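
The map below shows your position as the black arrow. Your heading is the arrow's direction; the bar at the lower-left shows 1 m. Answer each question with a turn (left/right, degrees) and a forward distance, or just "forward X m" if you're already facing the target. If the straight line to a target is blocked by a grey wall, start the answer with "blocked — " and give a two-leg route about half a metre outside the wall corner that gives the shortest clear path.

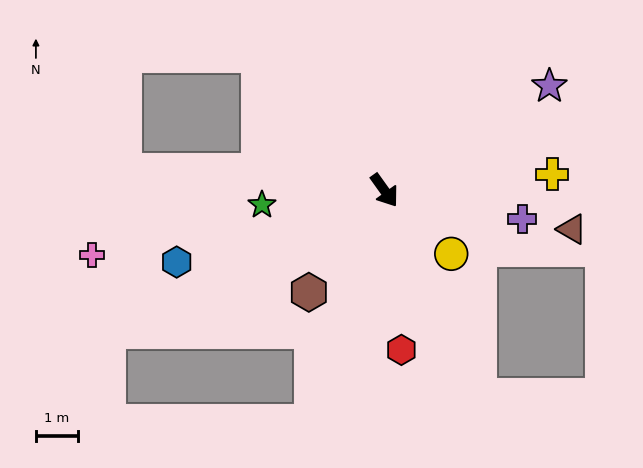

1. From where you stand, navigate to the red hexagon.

turn right 30°, forward 3.8 m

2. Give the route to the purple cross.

turn left 43°, forward 3.3 m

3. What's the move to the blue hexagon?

turn right 107°, forward 5.2 m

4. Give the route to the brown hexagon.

turn right 72°, forward 3.0 m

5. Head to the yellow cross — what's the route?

turn left 60°, forward 4.0 m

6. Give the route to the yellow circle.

turn left 11°, forward 2.2 m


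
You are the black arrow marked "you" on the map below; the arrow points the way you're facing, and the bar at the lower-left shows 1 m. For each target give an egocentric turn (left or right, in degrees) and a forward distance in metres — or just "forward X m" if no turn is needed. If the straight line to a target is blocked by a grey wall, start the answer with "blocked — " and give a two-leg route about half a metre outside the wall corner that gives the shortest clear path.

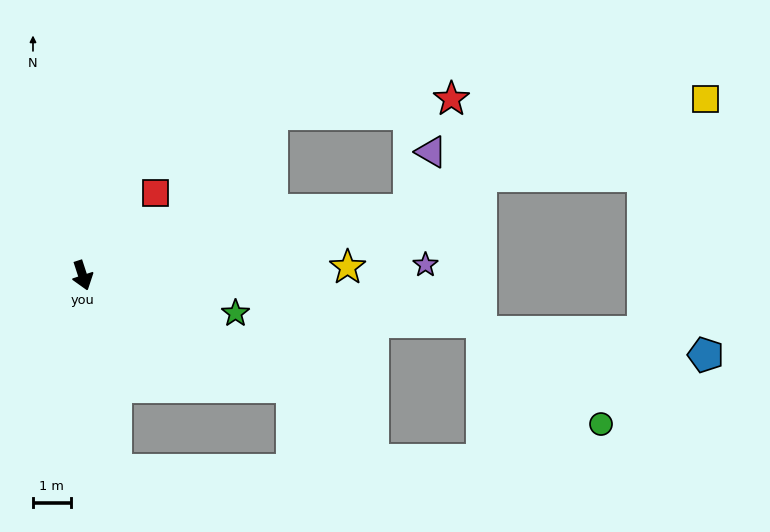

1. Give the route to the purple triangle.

blocked — turn left 83°, forward 8.8 m, then turn left 58°, forward 1.6 m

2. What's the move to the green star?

turn left 58°, forward 4.2 m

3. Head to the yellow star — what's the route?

turn left 74°, forward 7.0 m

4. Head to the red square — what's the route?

turn left 121°, forward 2.9 m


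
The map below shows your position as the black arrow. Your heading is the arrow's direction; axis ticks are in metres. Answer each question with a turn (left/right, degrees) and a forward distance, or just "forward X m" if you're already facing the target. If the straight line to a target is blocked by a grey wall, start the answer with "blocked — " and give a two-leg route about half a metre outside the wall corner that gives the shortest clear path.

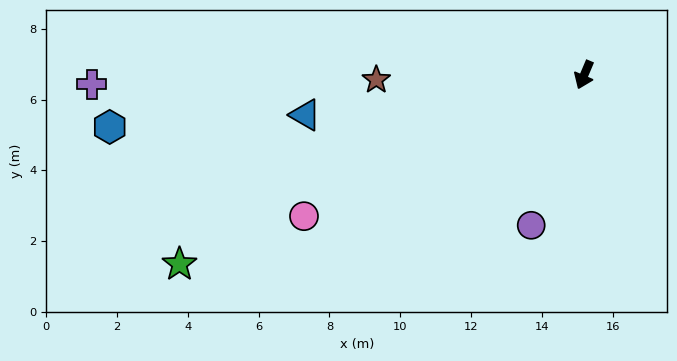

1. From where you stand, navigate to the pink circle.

turn right 40°, forward 8.9 m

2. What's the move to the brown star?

turn right 66°, forward 5.9 m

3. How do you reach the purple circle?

turn left 3°, forward 4.5 m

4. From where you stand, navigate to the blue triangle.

turn right 59°, forward 8.0 m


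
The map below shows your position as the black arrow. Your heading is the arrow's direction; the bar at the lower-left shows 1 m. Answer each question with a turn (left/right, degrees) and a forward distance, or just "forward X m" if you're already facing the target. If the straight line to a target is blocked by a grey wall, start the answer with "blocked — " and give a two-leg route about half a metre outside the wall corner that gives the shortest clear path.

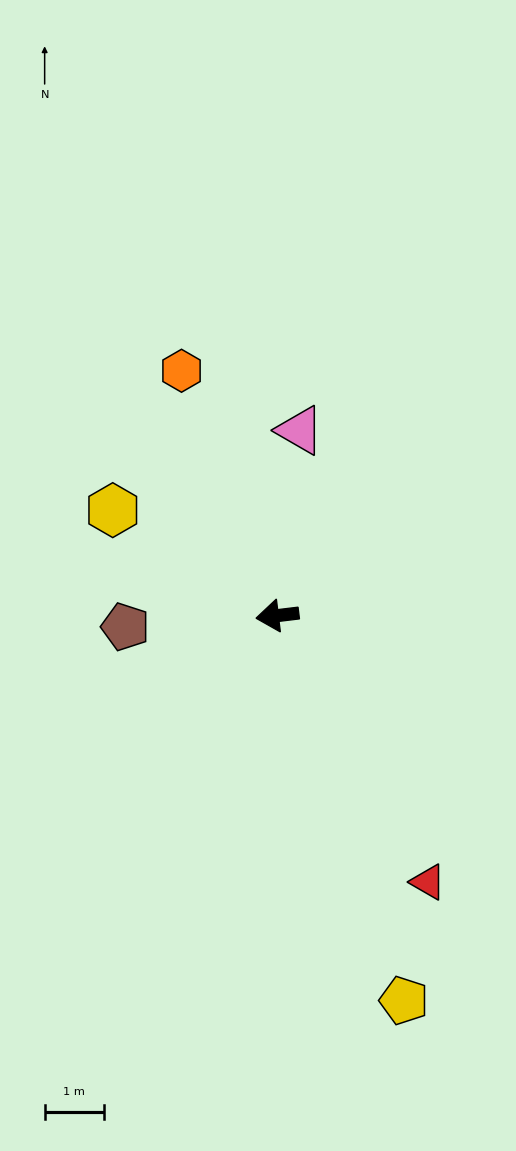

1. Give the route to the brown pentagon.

turn right 3°, forward 2.6 m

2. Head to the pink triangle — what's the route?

turn right 104°, forward 3.1 m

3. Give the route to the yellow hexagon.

turn right 40°, forward 3.3 m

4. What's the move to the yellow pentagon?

turn left 101°, forward 6.8 m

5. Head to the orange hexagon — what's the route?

turn right 76°, forward 4.4 m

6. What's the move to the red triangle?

turn left 113°, forward 5.2 m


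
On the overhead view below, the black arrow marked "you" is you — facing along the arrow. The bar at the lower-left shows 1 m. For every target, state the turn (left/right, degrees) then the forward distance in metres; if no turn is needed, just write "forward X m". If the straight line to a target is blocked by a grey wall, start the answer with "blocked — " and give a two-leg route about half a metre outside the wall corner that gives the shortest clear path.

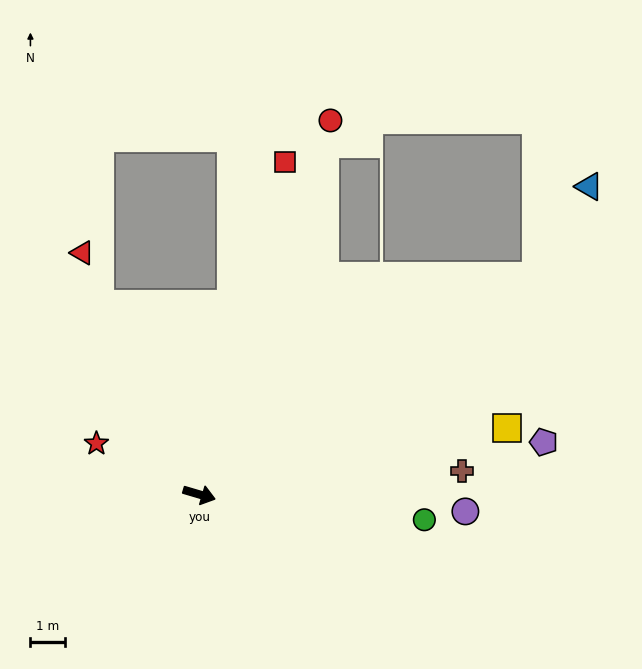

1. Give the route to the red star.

turn left 170°, forward 3.3 m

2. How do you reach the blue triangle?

blocked — turn left 49°, forward 11.6 m, then turn left 27°, forward 3.0 m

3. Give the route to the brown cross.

turn left 22°, forward 7.6 m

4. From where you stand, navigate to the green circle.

turn left 10°, forward 6.5 m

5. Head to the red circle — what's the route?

turn left 87°, forward 11.4 m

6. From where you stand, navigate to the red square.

turn left 92°, forward 9.9 m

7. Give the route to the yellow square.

turn left 29°, forward 9.1 m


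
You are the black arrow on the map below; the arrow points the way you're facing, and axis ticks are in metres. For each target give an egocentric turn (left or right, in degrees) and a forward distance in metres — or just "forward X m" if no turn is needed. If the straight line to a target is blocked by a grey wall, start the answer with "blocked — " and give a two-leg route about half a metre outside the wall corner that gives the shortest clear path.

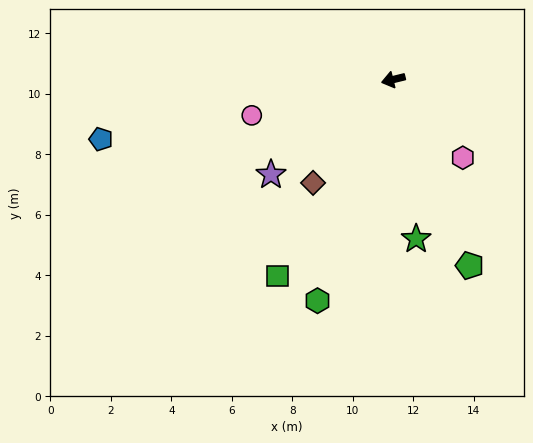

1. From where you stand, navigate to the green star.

turn left 84°, forward 5.3 m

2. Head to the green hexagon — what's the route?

turn left 57°, forward 7.7 m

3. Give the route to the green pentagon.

turn left 98°, forward 6.6 m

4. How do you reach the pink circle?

forward 4.8 m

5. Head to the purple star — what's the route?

turn left 24°, forward 5.1 m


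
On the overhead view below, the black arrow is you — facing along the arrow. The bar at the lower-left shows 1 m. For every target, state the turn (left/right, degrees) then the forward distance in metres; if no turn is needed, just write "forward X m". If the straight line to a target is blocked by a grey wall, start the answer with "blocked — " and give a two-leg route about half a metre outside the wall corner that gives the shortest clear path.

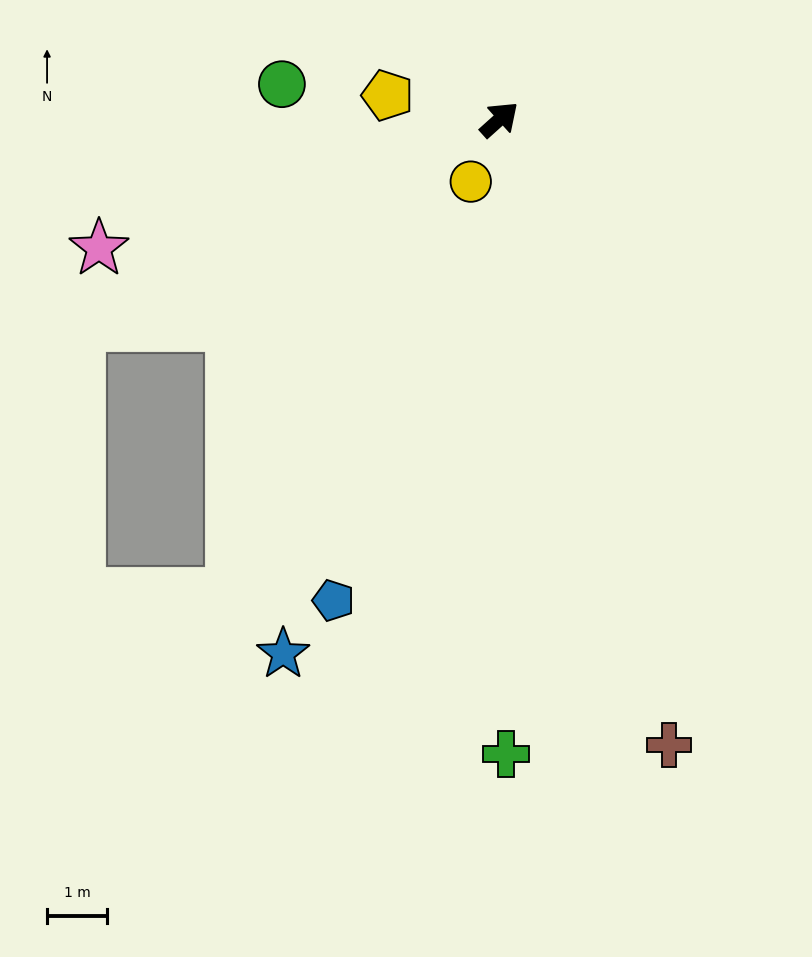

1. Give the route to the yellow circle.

turn right 157°, forward 1.1 m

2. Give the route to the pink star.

turn left 156°, forward 7.0 m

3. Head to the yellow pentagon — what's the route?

turn left 126°, forward 1.9 m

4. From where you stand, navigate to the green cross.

turn right 131°, forward 10.6 m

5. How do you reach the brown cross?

turn right 117°, forward 10.8 m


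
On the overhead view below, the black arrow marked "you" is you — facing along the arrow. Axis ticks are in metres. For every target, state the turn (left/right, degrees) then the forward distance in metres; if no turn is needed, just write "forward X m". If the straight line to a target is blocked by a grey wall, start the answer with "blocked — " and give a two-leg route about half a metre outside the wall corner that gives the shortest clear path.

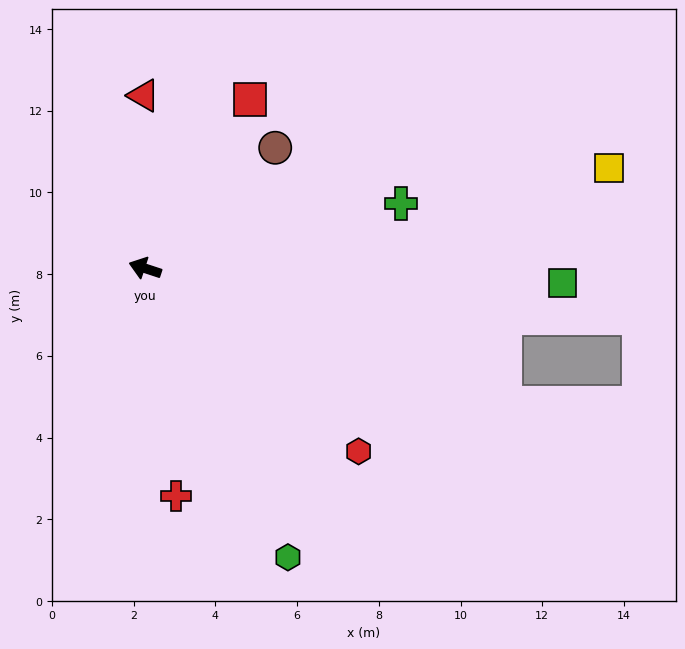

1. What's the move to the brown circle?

turn right 119°, forward 4.3 m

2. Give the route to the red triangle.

turn right 71°, forward 4.2 m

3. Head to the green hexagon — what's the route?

turn left 135°, forward 7.9 m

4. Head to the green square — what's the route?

turn right 164°, forward 10.2 m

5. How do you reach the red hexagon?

turn left 158°, forward 6.9 m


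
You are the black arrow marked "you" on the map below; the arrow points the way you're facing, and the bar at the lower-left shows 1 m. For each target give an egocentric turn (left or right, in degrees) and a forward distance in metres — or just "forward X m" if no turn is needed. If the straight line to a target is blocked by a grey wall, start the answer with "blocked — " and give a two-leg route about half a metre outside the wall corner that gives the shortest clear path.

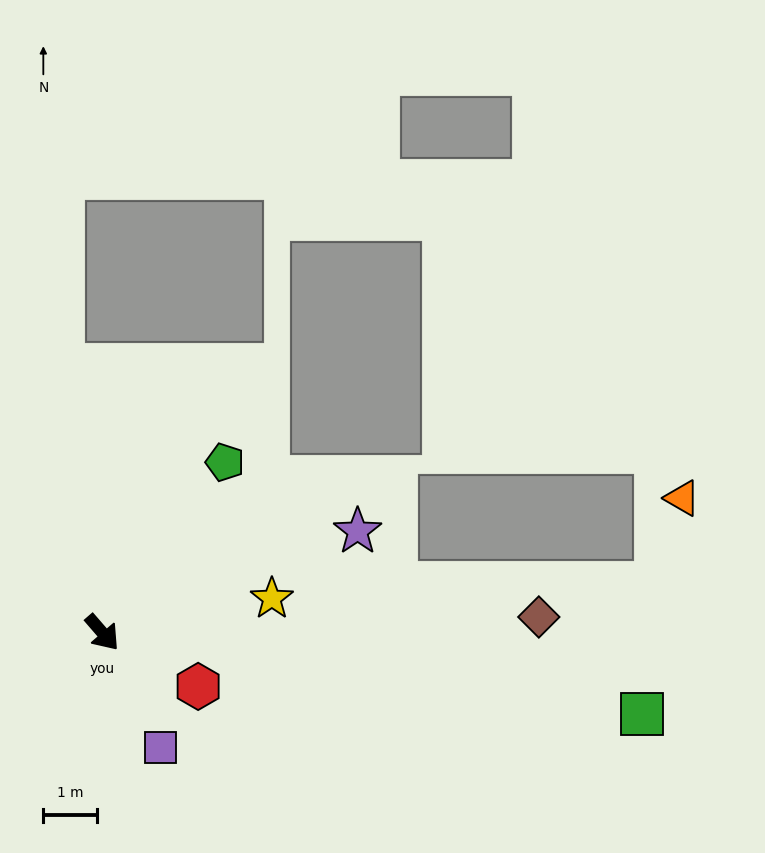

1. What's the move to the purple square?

turn right 14°, forward 2.4 m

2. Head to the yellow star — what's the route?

turn left 60°, forward 3.2 m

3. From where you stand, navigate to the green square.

turn left 41°, forward 10.1 m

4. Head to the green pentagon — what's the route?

turn left 103°, forward 3.9 m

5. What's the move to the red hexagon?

turn left 20°, forward 2.0 m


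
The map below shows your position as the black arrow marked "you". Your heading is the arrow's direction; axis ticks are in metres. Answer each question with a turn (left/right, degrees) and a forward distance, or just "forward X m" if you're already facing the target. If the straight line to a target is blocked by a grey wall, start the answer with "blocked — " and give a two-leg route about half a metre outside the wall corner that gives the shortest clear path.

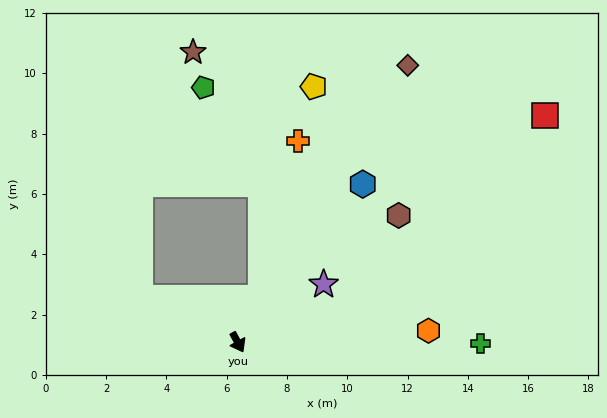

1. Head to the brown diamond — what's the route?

turn left 120°, forward 10.8 m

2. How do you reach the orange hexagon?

turn left 65°, forward 6.3 m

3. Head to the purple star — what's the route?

turn left 95°, forward 3.4 m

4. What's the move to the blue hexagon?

turn left 113°, forward 6.7 m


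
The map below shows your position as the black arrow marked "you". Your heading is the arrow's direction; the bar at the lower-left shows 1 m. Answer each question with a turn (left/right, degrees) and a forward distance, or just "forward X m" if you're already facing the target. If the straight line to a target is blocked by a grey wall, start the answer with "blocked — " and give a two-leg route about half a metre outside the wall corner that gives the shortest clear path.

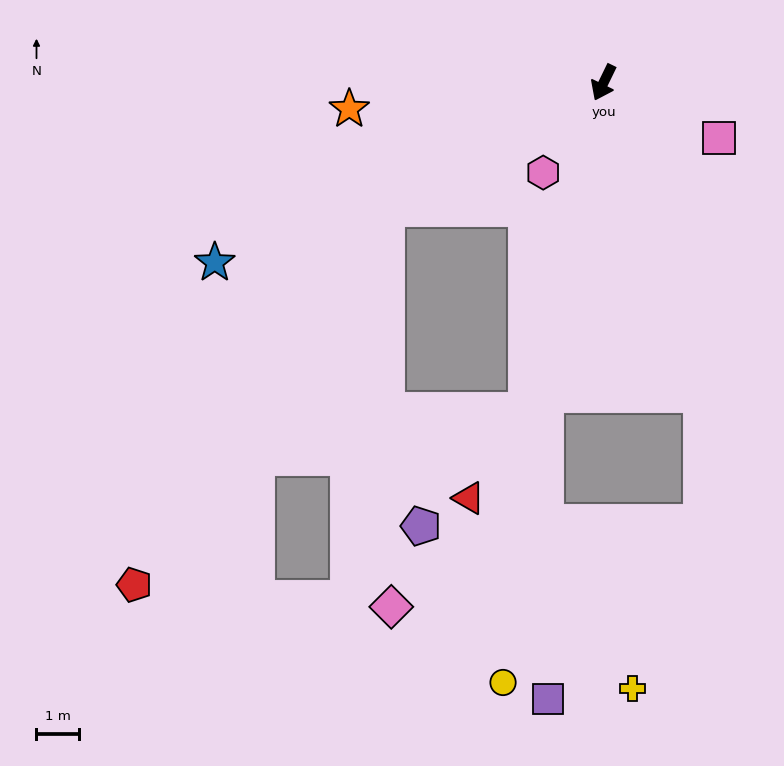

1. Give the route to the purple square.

blocked — turn left 15°, forward 7.4 m, then turn left 11°, forward 7.1 m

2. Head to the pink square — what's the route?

turn left 90°, forward 3.0 m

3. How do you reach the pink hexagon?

turn right 8°, forward 2.5 m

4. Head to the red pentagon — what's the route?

blocked — turn right 34°, forward 5.9 m, then turn left 26°, forward 10.5 m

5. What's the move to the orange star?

turn right 58°, forward 6.0 m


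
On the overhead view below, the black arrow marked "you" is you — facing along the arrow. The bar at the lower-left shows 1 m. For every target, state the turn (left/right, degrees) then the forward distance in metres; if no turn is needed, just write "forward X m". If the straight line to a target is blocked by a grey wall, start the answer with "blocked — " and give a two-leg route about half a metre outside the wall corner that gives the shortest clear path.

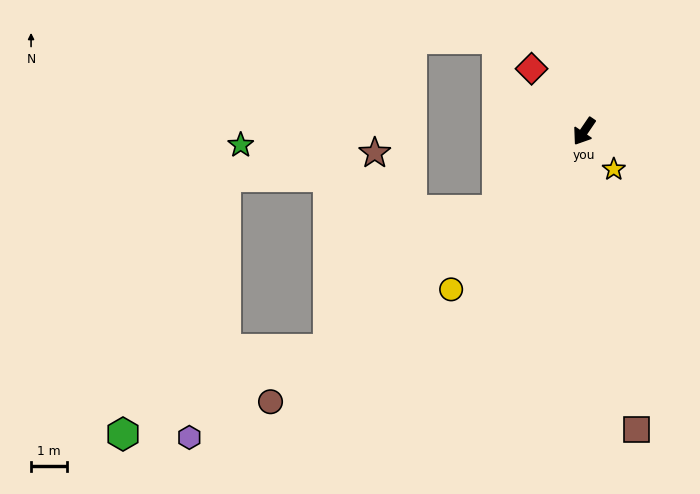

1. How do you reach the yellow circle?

turn right 6°, forward 5.8 m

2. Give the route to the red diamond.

turn right 106°, forward 2.3 m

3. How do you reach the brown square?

turn left 44°, forward 8.5 m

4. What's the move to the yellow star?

turn left 72°, forward 1.4 m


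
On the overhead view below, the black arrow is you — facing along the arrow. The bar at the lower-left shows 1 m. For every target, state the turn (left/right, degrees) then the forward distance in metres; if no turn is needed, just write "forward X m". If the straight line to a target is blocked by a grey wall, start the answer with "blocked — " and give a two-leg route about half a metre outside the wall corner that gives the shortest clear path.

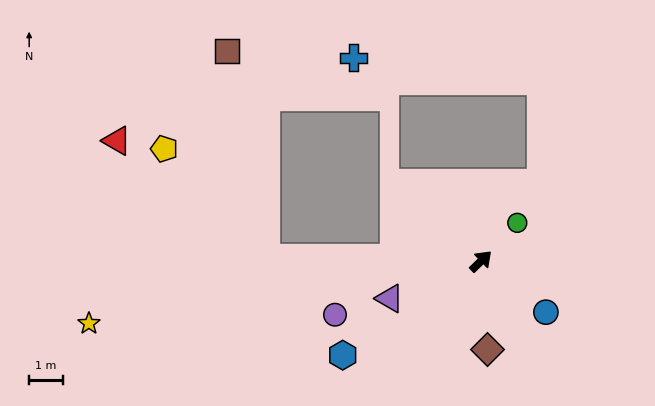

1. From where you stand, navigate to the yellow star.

turn left 145°, forward 11.7 m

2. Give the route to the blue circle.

turn right 82°, forward 2.4 m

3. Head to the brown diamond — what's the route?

turn right 130°, forward 2.6 m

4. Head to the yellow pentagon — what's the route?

blocked — turn left 135°, forward 6.4 m, then turn right 46°, forward 4.4 m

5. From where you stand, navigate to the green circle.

turn left 2°, forward 1.6 m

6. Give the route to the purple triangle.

turn left 158°, forward 2.9 m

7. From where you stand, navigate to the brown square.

blocked — turn left 135°, forward 6.4 m, then turn right 79°, forward 6.2 m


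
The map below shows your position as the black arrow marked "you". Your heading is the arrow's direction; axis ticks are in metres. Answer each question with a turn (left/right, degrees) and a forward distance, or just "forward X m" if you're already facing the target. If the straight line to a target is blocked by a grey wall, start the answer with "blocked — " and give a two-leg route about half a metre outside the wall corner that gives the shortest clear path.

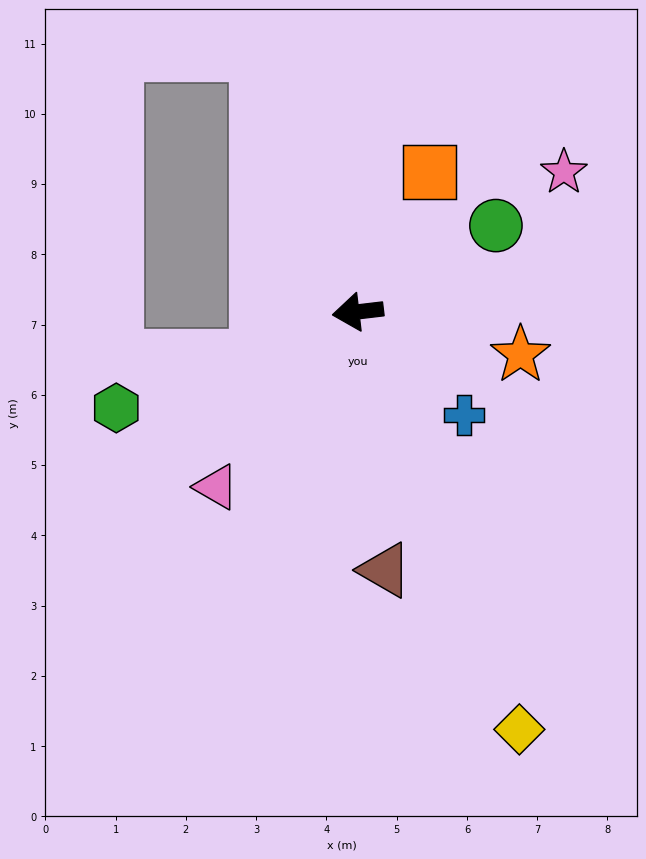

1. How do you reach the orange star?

turn left 159°, forward 2.4 m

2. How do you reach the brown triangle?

turn left 89°, forward 3.7 m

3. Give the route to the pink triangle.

turn left 44°, forward 3.2 m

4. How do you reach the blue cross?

turn left 129°, forward 2.1 m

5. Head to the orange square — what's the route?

turn right 124°, forward 2.2 m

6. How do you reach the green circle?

turn right 155°, forward 2.3 m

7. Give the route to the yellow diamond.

turn left 104°, forward 6.4 m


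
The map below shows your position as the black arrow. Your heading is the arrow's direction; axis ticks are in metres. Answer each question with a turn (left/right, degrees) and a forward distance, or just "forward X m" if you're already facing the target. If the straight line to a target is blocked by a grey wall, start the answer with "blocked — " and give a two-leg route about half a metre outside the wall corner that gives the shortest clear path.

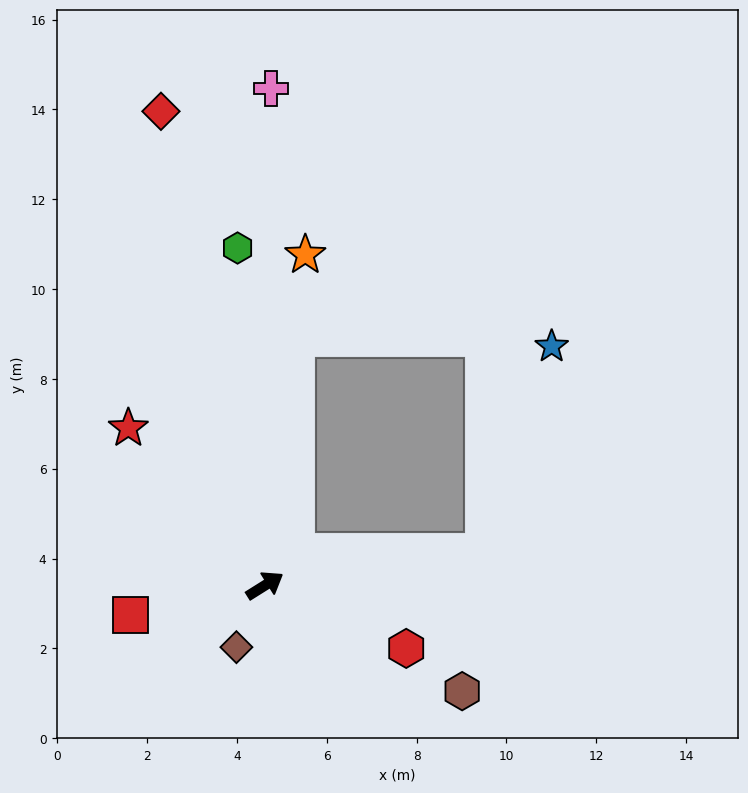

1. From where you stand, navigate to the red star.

turn left 99°, forward 4.6 m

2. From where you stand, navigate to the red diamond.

turn left 70°, forward 10.8 m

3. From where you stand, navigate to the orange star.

turn left 51°, forward 7.4 m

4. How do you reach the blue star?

blocked — turn right 24°, forward 4.9 m, then turn left 64°, forward 4.8 m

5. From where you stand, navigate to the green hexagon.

turn left 63°, forward 7.5 m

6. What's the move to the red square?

turn left 160°, forward 3.1 m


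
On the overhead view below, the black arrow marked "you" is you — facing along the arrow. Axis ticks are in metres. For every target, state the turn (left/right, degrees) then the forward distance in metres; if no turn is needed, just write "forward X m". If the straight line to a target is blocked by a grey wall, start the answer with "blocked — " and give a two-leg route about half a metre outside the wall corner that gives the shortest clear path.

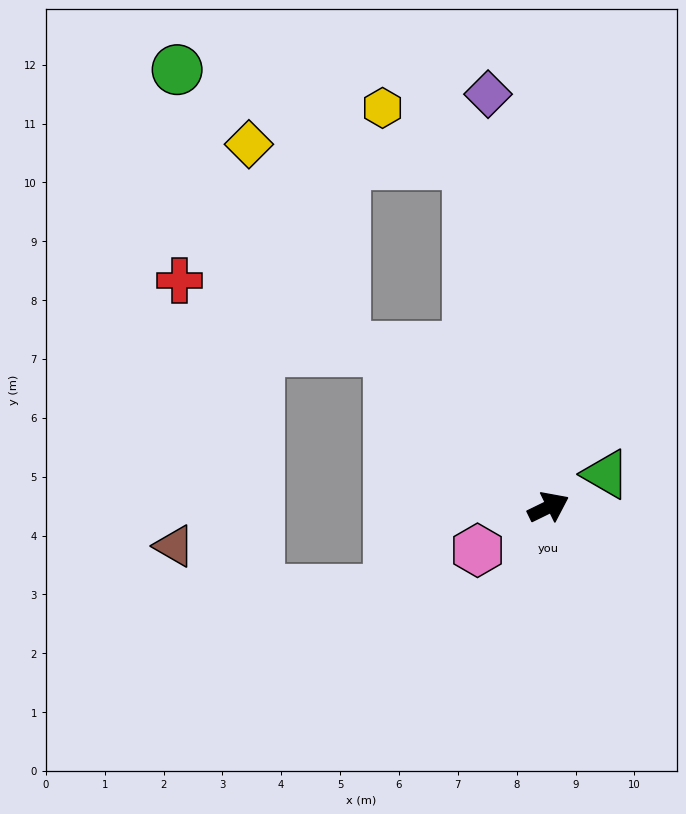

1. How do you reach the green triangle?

turn left 4°, forward 1.1 m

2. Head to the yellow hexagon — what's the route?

blocked — turn left 77°, forward 6.0 m, then turn left 43°, forward 1.7 m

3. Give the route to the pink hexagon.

turn right 175°, forward 1.4 m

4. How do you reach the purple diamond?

turn left 72°, forward 7.1 m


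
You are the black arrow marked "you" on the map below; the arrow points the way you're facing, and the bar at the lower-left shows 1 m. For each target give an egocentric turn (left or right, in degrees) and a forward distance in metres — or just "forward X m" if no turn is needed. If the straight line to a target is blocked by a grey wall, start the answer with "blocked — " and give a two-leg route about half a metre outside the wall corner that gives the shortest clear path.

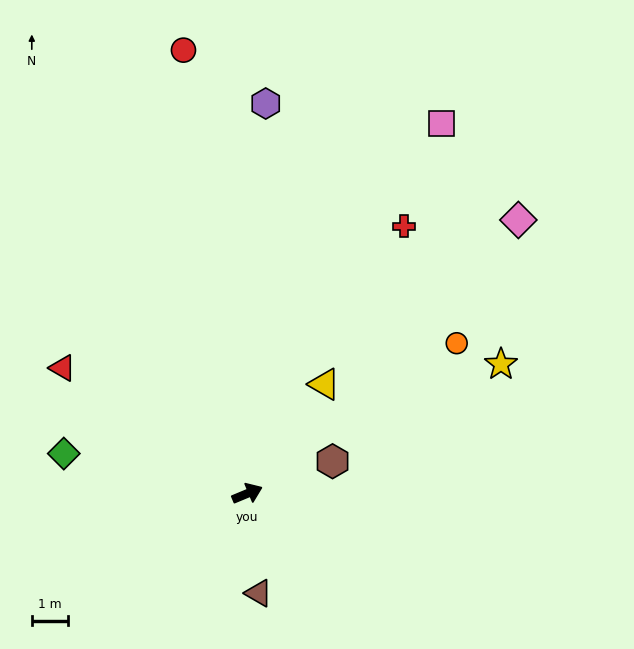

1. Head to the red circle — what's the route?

turn left 76°, forward 12.2 m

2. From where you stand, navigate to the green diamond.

turn left 145°, forward 5.1 m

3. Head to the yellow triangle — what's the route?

turn left 32°, forward 3.6 m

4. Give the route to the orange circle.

turn left 13°, forward 7.0 m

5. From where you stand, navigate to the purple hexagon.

turn left 65°, forward 10.6 m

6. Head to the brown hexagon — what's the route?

forward 2.5 m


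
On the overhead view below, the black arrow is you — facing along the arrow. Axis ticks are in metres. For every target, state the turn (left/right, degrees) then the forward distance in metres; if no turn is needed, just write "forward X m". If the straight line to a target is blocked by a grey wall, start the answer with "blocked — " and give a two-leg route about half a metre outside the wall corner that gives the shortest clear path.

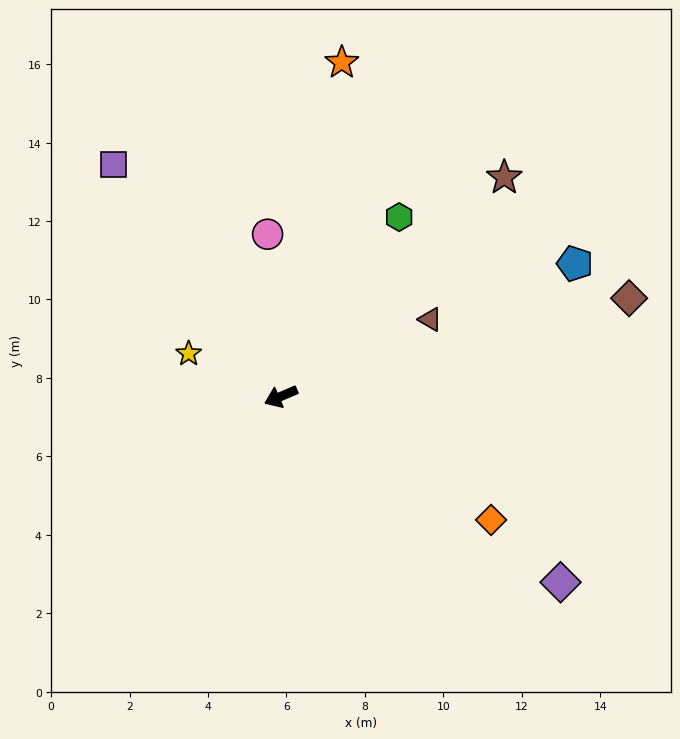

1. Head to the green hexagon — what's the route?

turn right 147°, forward 5.5 m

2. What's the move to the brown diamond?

turn left 173°, forward 9.2 m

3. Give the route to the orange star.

turn right 123°, forward 8.7 m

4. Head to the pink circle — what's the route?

turn right 108°, forward 4.1 m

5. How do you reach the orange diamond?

turn left 126°, forward 6.2 m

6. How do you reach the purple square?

turn right 77°, forward 7.3 m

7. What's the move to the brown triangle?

turn right 176°, forward 4.3 m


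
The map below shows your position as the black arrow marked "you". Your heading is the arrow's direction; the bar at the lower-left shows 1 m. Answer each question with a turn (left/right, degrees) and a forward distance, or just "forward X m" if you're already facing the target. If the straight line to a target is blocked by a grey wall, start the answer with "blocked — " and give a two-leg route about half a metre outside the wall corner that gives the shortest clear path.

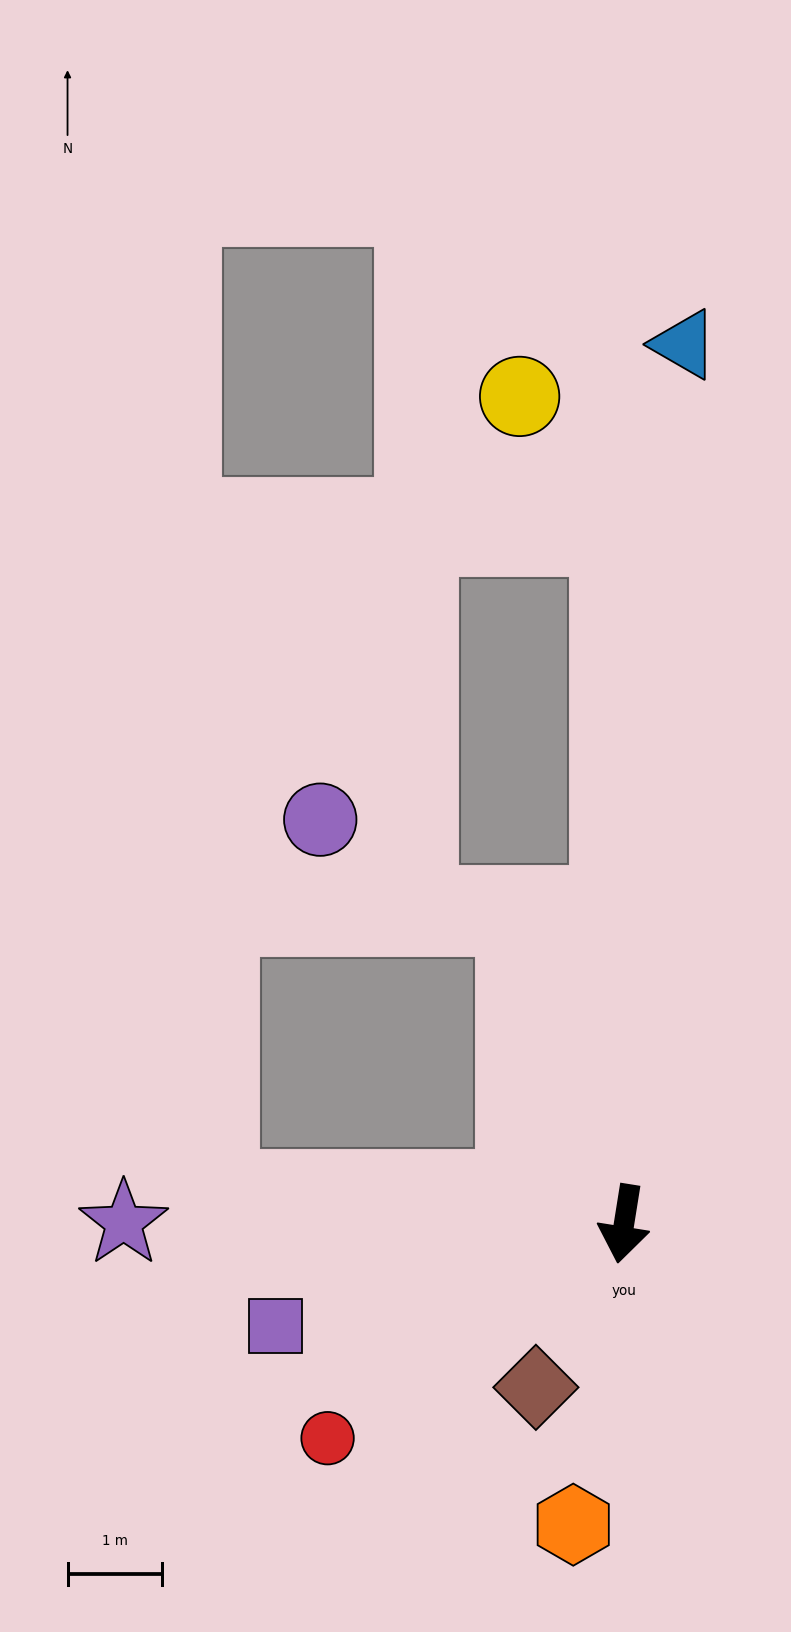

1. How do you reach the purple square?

turn right 65°, forward 3.8 m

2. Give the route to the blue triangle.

turn right 175°, forward 9.3 m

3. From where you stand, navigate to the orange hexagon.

forward 3.2 m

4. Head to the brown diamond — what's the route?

turn right 19°, forward 2.0 m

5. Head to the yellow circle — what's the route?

blocked — turn right 170°, forward 7.3 m, then turn left 32°, forward 1.8 m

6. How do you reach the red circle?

turn right 45°, forward 3.9 m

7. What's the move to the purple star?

turn right 81°, forward 5.3 m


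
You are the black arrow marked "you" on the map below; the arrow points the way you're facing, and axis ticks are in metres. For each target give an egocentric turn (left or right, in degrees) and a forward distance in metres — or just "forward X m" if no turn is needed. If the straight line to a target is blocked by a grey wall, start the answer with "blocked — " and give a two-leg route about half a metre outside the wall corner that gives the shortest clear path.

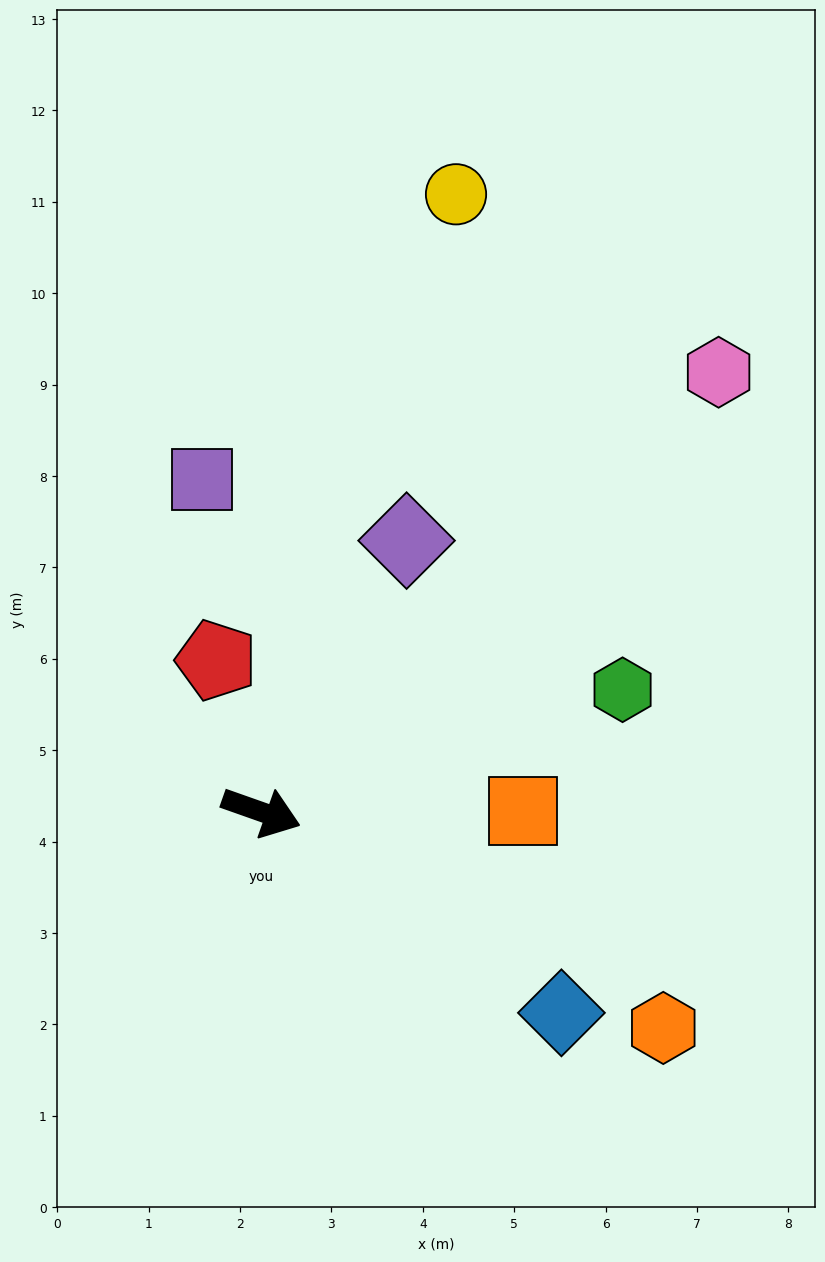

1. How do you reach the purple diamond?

turn left 81°, forward 3.4 m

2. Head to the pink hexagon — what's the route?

turn left 63°, forward 6.9 m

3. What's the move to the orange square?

turn left 20°, forward 2.9 m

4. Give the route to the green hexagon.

turn left 38°, forward 4.2 m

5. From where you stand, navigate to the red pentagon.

turn left 126°, forward 1.7 m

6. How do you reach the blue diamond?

turn right 14°, forward 4.0 m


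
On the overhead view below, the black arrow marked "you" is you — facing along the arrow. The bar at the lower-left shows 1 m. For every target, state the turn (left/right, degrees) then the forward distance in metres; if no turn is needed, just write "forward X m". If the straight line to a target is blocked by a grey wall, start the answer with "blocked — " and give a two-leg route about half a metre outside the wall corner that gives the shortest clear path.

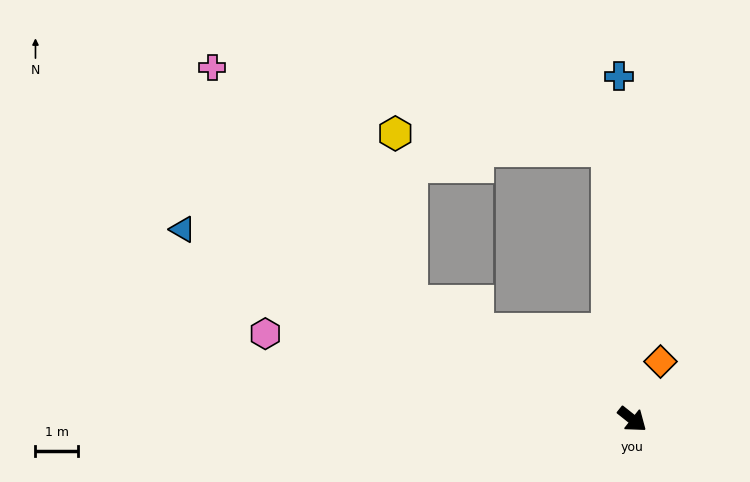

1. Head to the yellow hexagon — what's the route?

blocked — turn left 133°, forward 6.4 m, then turn left 81°, forward 5.1 m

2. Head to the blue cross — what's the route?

turn left 131°, forward 8.1 m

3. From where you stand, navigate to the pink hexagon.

turn right 155°, forward 8.9 m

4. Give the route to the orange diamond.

turn left 103°, forward 1.5 m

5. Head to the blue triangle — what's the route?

turn right 164°, forward 11.5 m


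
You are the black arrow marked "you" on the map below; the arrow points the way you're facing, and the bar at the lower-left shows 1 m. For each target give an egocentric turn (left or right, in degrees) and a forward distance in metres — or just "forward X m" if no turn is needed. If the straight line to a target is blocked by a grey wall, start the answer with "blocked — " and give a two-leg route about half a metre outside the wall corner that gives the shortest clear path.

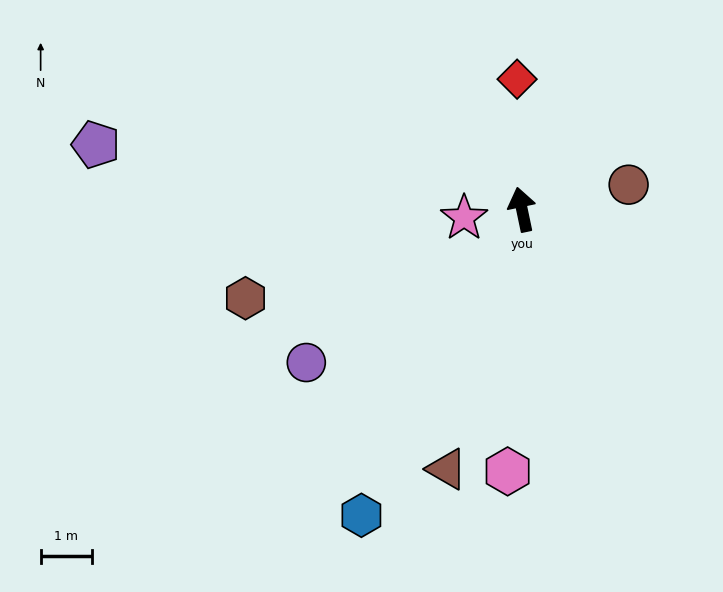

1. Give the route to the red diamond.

turn right 10°, forward 2.6 m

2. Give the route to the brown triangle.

turn left 152°, forward 5.3 m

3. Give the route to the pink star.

turn left 86°, forward 1.1 m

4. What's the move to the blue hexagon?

turn left 140°, forward 6.8 m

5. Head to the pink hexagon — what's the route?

turn left 165°, forward 5.1 m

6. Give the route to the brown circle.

turn right 89°, forward 2.1 m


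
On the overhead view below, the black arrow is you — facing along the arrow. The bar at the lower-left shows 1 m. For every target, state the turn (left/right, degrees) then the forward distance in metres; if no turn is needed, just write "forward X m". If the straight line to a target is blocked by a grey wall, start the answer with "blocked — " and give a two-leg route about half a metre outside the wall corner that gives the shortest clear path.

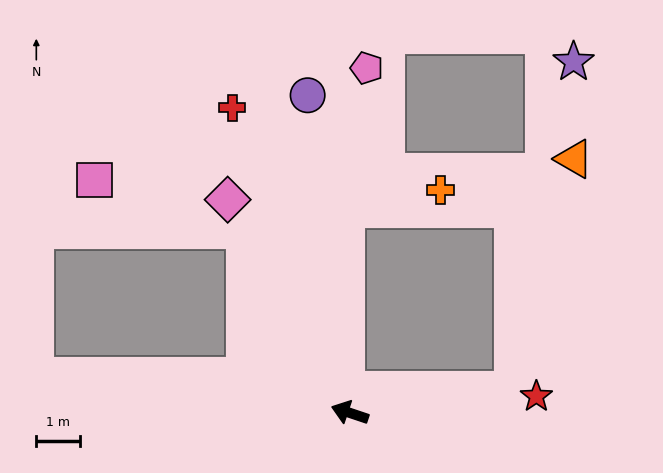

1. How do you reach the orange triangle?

blocked — turn right 153°, forward 3.7 m, then turn left 67°, forward 5.5 m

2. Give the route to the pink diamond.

turn right 42°, forward 5.6 m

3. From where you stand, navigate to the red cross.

turn right 50°, forward 7.5 m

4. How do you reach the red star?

turn right 156°, forward 4.3 m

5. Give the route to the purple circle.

turn right 64°, forward 7.3 m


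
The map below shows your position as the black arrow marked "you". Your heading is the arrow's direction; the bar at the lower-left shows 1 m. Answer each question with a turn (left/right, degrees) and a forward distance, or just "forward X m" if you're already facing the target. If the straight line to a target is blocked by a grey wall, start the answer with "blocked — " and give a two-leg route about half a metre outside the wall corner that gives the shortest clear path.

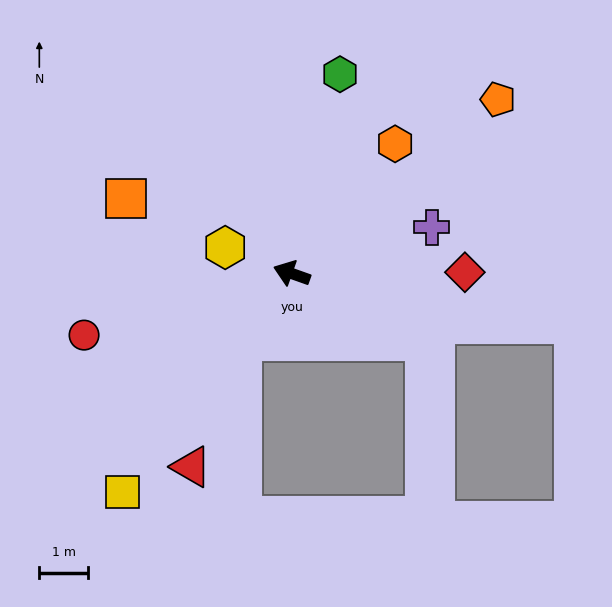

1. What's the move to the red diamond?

turn right 160°, forward 3.5 m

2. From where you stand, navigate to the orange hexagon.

turn right 109°, forward 3.4 m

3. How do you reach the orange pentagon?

turn right 120°, forward 5.5 m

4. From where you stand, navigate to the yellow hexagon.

forward 1.5 m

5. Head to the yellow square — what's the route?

turn left 72°, forward 5.7 m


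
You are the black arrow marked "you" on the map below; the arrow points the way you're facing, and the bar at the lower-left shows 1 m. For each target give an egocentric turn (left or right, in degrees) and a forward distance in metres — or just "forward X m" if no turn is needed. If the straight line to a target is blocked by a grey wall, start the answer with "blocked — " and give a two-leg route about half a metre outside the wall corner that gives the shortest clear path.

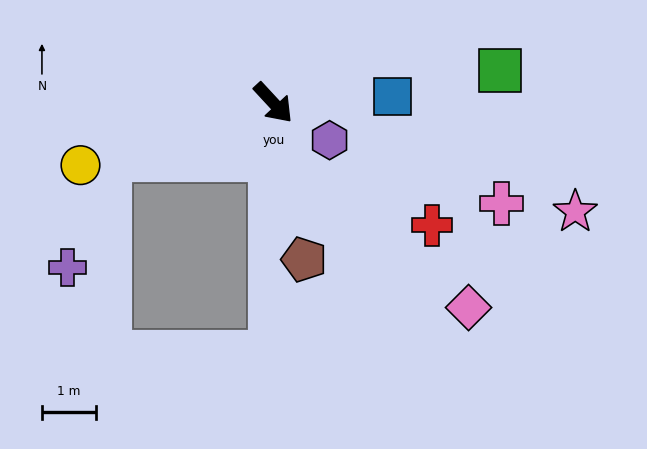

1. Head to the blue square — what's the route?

turn left 50°, forward 2.2 m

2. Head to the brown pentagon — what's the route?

turn right 32°, forward 3.0 m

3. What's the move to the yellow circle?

turn right 115°, forward 3.8 m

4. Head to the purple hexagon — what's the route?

turn left 14°, forward 1.3 m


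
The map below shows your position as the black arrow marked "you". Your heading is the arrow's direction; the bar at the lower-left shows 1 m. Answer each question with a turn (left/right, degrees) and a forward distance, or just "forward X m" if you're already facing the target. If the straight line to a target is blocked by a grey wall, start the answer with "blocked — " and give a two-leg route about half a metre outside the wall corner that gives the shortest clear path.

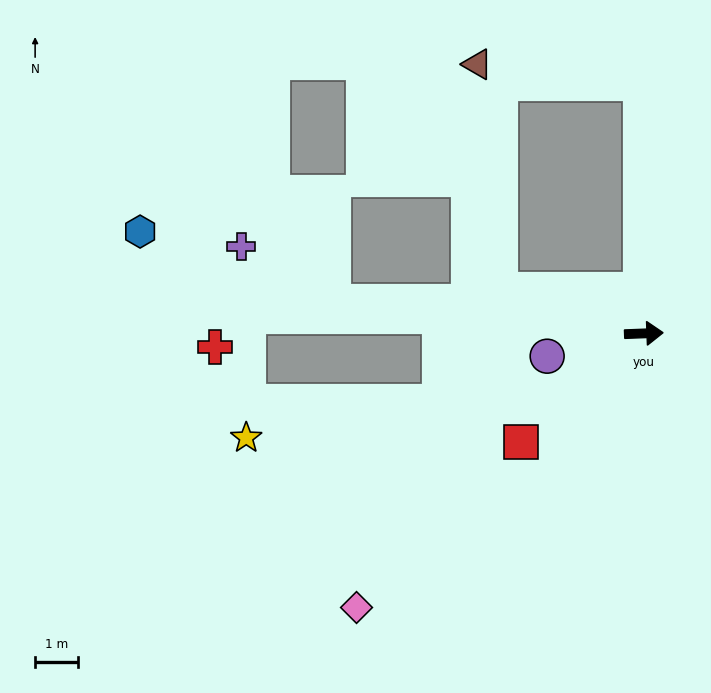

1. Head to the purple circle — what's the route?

turn right 169°, forward 2.3 m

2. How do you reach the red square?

turn right 141°, forward 3.8 m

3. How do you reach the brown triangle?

blocked — turn left 161°, forward 3.5 m, then turn right 68°, forward 5.3 m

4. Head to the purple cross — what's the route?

blocked — turn left 172°, forward 7.3 m, then turn right 25°, forward 2.5 m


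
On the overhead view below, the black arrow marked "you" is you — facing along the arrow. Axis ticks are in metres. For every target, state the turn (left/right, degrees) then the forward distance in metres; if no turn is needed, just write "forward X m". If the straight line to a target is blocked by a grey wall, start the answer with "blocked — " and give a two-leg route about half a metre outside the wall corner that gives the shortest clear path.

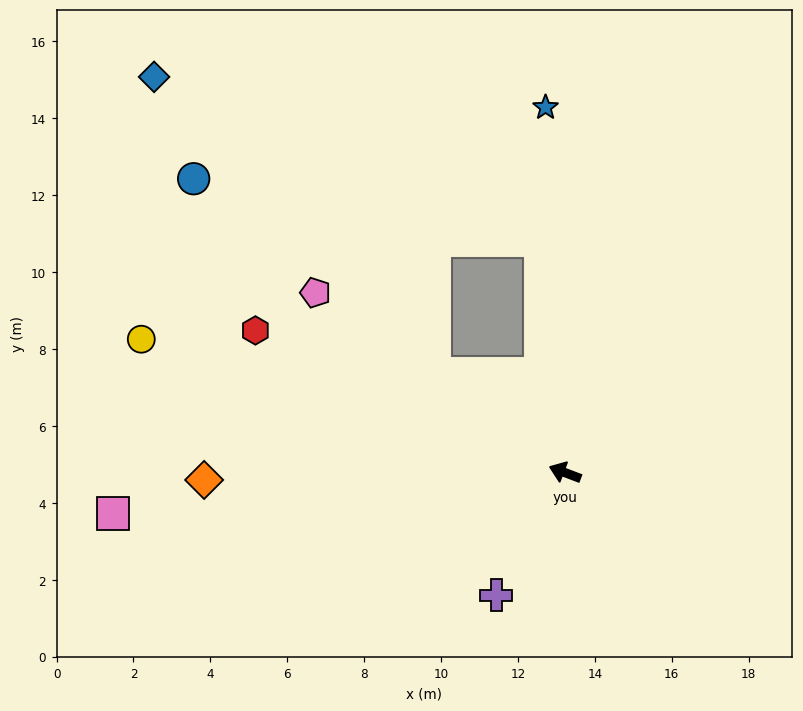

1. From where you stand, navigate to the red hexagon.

turn right 4°, forward 8.9 m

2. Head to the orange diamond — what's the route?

turn left 22°, forward 9.4 m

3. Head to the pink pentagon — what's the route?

turn right 15°, forward 8.0 m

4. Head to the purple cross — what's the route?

turn left 81°, forward 3.7 m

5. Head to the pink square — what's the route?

turn left 26°, forward 11.8 m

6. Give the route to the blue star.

turn right 66°, forward 9.5 m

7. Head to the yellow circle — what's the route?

turn left 3°, forward 11.6 m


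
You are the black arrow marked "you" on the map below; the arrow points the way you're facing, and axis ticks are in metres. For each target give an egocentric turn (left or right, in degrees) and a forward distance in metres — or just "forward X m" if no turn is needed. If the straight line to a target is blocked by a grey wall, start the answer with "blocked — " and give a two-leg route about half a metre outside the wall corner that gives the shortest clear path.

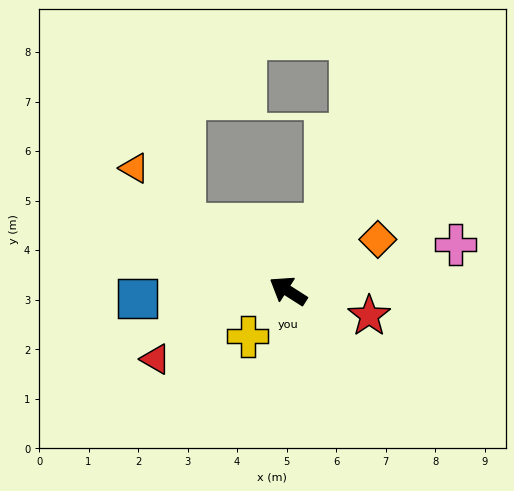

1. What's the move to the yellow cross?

turn left 81°, forward 1.2 m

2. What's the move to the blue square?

turn left 36°, forward 3.1 m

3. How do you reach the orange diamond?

turn right 118°, forward 2.1 m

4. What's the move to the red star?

turn right 165°, forward 1.7 m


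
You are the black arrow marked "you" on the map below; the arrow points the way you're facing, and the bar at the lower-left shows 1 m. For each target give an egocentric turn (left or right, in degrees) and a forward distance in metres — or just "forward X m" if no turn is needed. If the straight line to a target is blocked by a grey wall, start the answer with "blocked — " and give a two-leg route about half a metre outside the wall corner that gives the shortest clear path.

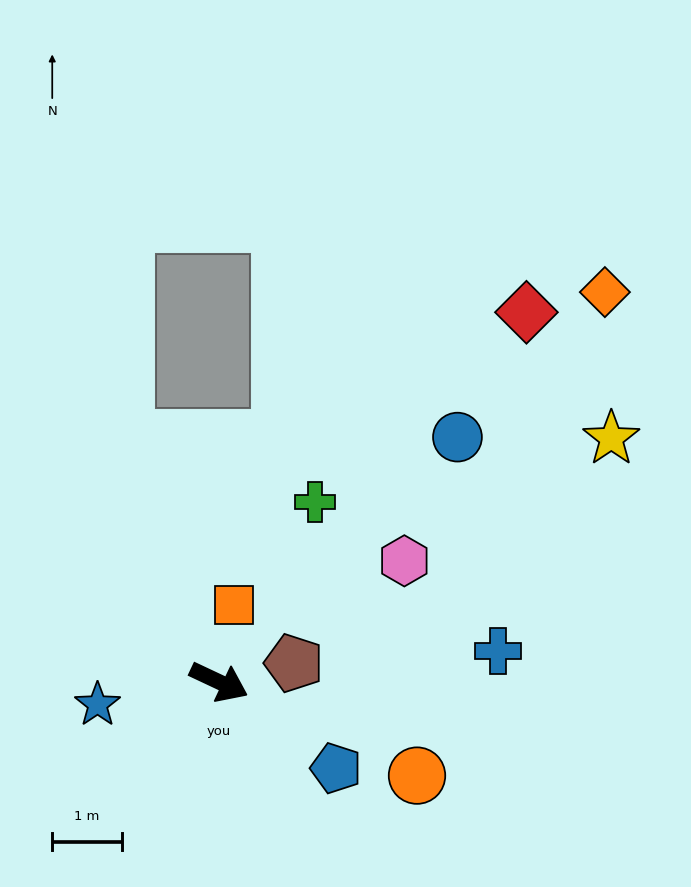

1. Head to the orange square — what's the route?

turn left 104°, forward 1.1 m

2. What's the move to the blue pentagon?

turn right 11°, forward 2.1 m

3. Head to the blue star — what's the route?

turn right 144°, forward 1.8 m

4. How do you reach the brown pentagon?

turn left 39°, forward 1.1 m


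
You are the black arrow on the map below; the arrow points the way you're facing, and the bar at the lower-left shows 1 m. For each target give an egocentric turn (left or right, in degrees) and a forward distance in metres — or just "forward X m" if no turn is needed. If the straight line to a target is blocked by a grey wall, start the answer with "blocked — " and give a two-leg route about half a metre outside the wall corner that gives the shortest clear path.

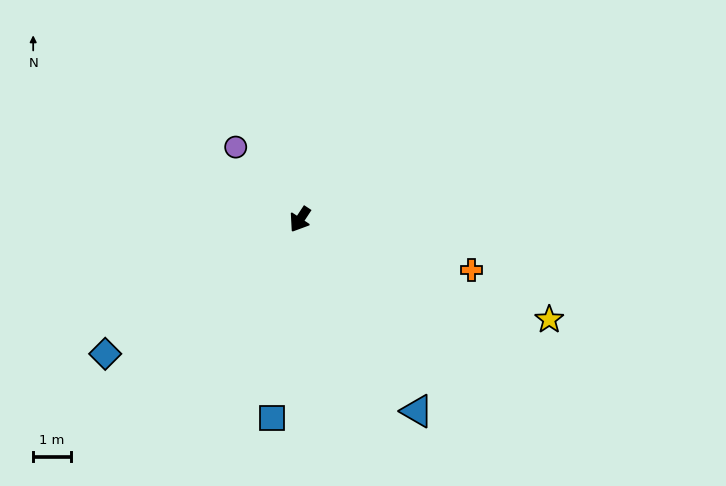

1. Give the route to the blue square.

turn left 25°, forward 5.3 m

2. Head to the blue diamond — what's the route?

turn right 22°, forward 6.3 m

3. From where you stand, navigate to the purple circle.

turn right 105°, forward 2.6 m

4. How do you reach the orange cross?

turn left 107°, forward 4.7 m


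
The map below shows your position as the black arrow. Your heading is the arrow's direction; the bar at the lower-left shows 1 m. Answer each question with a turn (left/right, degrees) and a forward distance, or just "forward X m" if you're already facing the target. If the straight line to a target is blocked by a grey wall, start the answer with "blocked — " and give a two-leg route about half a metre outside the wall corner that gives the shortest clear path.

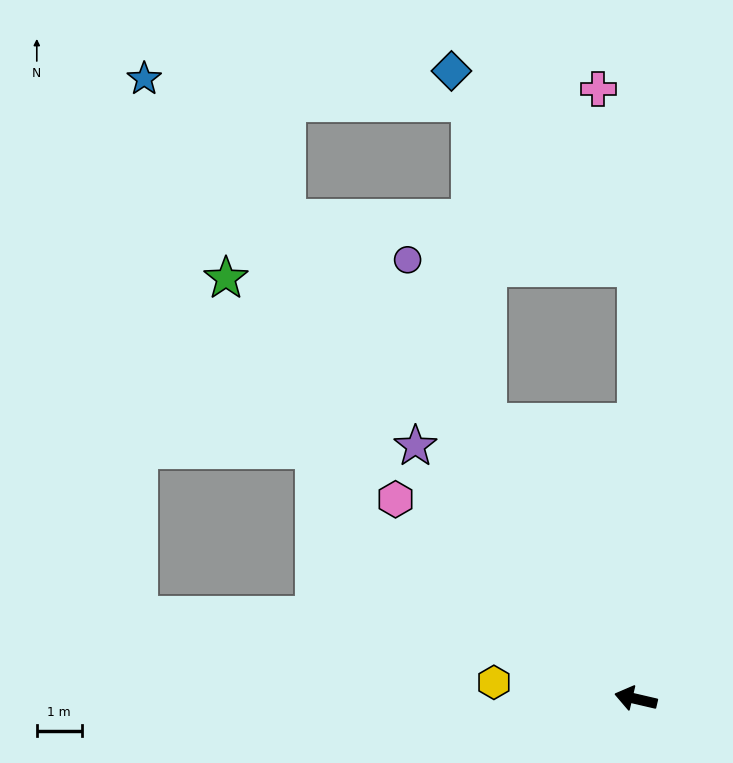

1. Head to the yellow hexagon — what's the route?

turn left 6°, forward 3.2 m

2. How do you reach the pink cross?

blocked — turn right 77°, forward 9.6 m, then turn left 12°, forward 4.1 m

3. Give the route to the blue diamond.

blocked — turn right 77°, forward 9.6 m, then turn left 43°, forward 6.0 m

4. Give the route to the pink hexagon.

turn right 27°, forward 7.0 m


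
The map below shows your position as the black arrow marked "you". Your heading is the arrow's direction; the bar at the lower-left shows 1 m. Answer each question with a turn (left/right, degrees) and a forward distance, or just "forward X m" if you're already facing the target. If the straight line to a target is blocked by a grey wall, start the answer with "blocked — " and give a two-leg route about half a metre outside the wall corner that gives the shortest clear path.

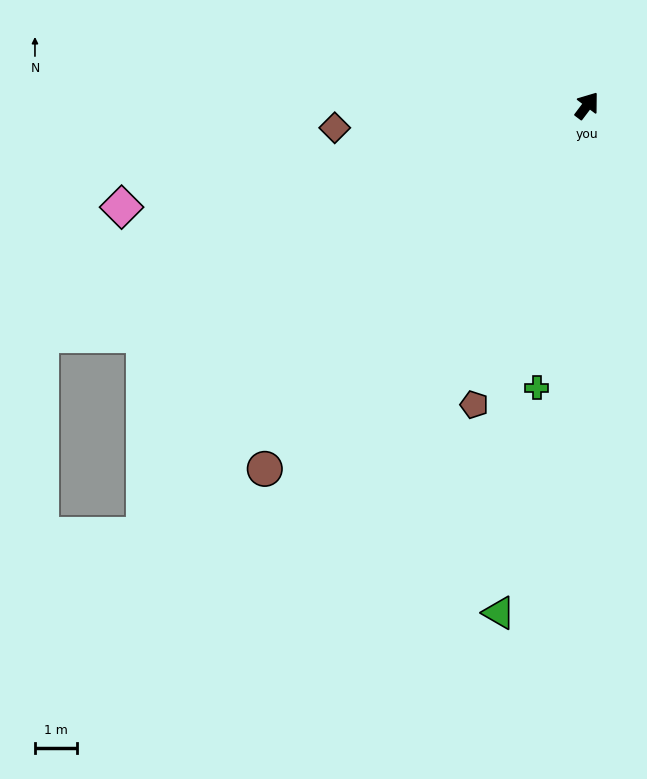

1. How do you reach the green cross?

turn right 153°, forward 6.9 m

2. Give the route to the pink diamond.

turn left 139°, forward 11.4 m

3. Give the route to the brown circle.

turn left 175°, forward 11.7 m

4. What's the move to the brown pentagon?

turn right 164°, forward 7.7 m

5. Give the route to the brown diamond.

turn left 132°, forward 6.1 m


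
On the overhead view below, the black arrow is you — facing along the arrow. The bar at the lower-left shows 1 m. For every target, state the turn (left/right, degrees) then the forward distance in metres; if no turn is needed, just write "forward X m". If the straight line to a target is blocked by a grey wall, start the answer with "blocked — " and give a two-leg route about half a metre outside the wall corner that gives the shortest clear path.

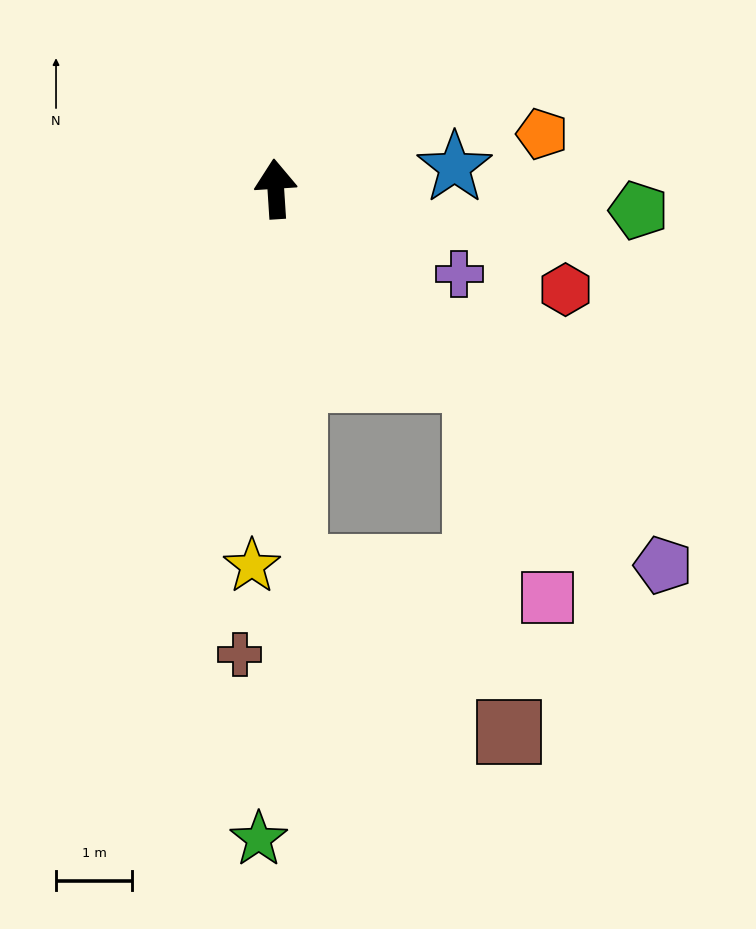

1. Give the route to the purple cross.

turn right 119°, forward 2.7 m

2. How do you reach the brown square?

blocked — turn right 137°, forward 3.6 m, then turn right 41°, forward 4.6 m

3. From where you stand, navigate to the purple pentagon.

turn right 138°, forward 7.1 m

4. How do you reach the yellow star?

turn left 173°, forward 5.0 m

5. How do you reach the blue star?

turn right 87°, forward 2.4 m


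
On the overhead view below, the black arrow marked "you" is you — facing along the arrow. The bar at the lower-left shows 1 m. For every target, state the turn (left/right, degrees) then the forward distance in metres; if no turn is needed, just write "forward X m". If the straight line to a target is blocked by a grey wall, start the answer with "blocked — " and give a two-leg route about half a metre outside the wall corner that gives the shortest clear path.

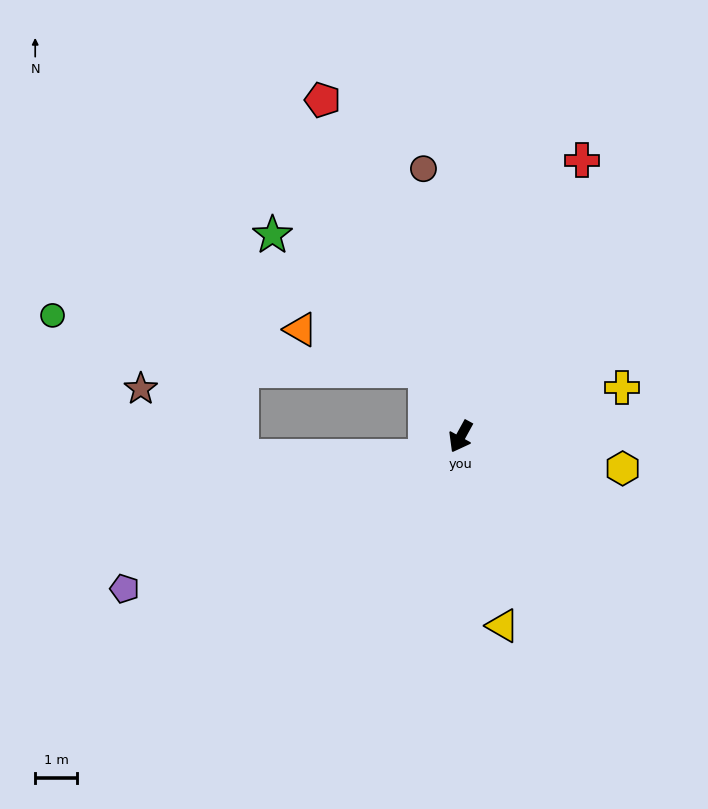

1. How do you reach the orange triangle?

blocked — turn right 124°, forward 1.8 m, then turn left 45°, forward 3.2 m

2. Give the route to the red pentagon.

turn right 129°, forward 8.8 m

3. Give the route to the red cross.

turn right 175°, forward 7.3 m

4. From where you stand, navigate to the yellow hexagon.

turn left 108°, forward 4.0 m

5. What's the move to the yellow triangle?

turn left 41°, forward 4.7 m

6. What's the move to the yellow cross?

turn left 136°, forward 4.1 m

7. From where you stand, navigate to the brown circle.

turn right 143°, forward 6.5 m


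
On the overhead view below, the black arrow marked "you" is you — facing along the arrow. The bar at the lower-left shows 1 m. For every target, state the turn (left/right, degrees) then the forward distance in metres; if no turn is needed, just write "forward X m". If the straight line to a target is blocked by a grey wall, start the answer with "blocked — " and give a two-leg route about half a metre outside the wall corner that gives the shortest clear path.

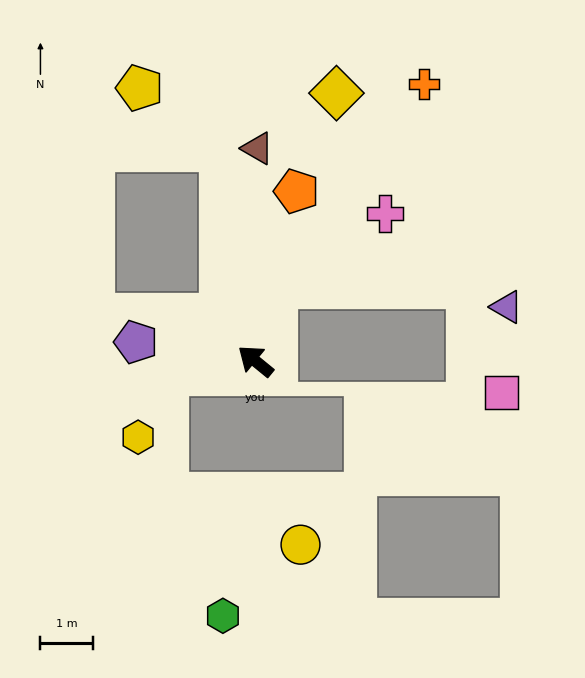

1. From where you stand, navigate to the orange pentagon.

turn right 64°, forward 3.3 m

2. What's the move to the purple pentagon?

turn left 30°, forward 2.3 m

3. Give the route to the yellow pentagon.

blocked — turn right 42°, forward 4.1 m, then turn left 44°, forward 1.9 m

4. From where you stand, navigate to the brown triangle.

turn right 51°, forward 4.1 m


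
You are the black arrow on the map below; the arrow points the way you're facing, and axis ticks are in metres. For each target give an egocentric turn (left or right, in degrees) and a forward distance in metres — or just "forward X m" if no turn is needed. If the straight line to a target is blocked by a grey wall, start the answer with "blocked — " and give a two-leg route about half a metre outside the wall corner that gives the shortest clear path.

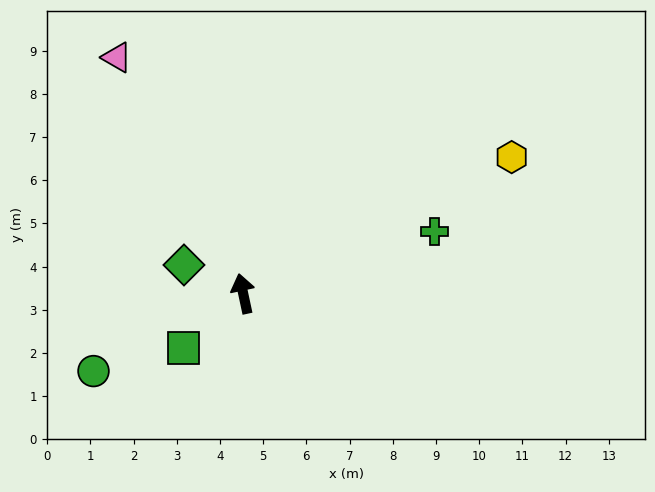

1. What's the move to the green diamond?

turn left 52°, forward 1.5 m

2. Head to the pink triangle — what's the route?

turn left 16°, forward 6.2 m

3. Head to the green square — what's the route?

turn left 120°, forward 1.9 m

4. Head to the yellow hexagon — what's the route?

turn right 75°, forward 7.0 m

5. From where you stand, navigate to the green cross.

turn right 84°, forward 4.6 m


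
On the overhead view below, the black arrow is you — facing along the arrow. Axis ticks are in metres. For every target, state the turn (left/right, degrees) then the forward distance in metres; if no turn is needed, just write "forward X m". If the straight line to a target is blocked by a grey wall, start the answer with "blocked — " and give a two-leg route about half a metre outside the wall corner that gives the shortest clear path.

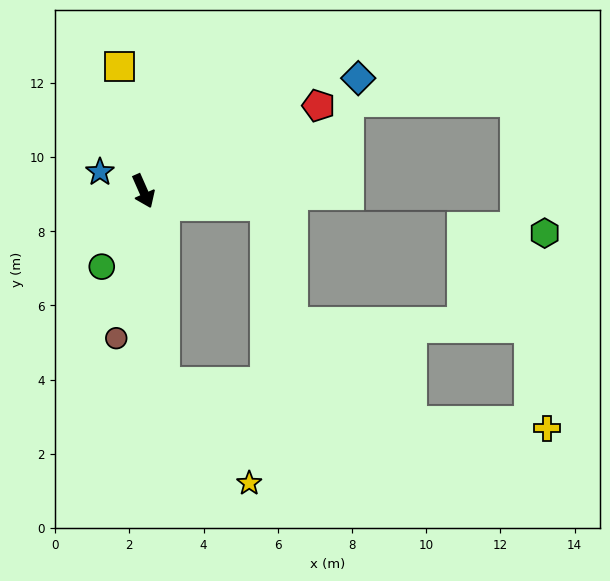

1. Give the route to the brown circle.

turn right 34°, forward 4.0 m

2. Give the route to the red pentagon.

turn left 92°, forward 5.3 m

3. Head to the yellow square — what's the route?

turn left 167°, forward 3.4 m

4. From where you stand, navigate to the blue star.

turn right 138°, forward 1.3 m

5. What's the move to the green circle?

turn right 53°, forward 2.3 m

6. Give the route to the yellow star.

blocked — turn right 17°, forward 5.2 m, then turn left 33°, forward 3.5 m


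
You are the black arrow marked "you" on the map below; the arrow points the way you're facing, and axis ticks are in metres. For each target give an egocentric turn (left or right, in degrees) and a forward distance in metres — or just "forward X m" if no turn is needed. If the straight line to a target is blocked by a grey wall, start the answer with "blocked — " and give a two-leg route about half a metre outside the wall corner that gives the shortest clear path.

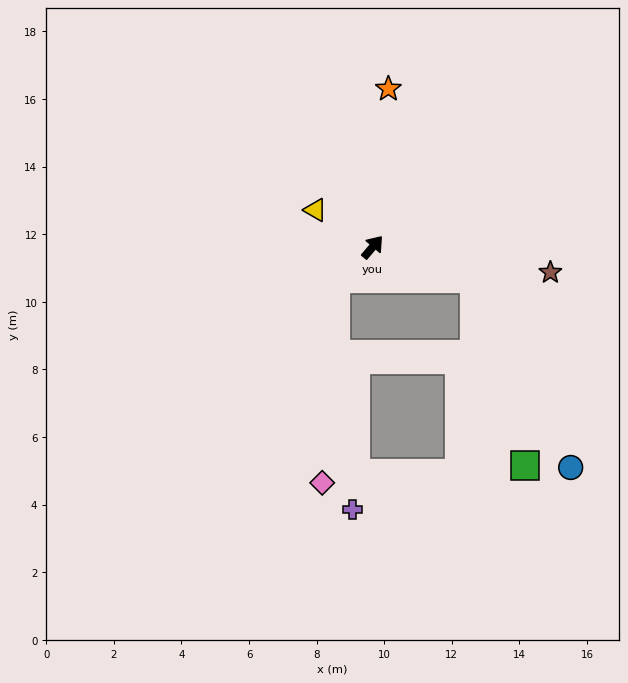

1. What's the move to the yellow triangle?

turn left 97°, forward 2.0 m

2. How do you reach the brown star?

turn right 58°, forward 5.3 m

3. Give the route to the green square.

blocked — turn right 67°, forward 3.1 m, then turn right 57°, forward 5.7 m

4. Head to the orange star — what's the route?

turn left 35°, forward 4.7 m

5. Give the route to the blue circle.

blocked — turn right 67°, forward 3.1 m, then turn right 46°, forward 6.3 m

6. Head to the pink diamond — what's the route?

blocked — turn left 171°, forward 1.4 m, then turn left 46°, forward 6.1 m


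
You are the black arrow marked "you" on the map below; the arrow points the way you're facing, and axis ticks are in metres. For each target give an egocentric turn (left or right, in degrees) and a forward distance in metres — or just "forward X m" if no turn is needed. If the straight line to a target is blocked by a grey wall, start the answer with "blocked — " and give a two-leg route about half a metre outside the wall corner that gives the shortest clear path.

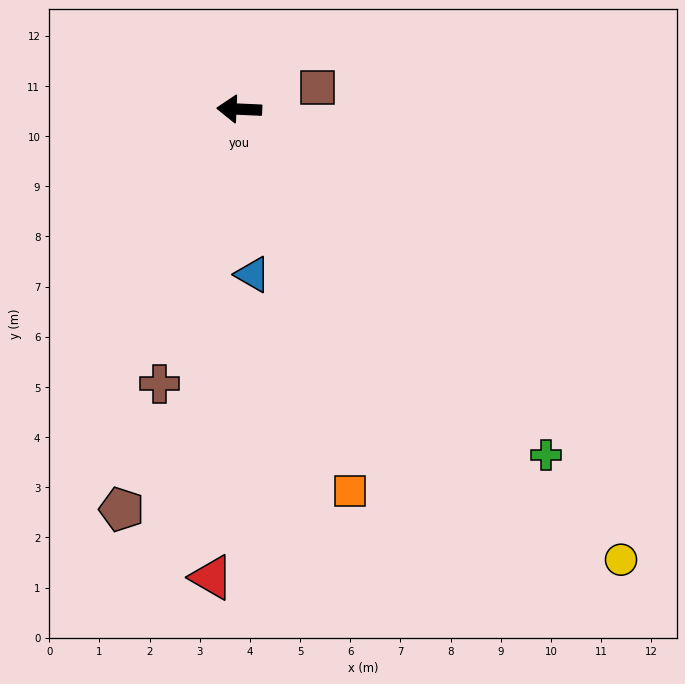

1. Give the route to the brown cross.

turn left 76°, forward 5.7 m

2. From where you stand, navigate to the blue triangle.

turn left 97°, forward 3.3 m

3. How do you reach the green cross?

turn left 134°, forward 9.2 m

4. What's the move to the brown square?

turn right 162°, forward 1.6 m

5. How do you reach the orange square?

turn left 109°, forward 7.9 m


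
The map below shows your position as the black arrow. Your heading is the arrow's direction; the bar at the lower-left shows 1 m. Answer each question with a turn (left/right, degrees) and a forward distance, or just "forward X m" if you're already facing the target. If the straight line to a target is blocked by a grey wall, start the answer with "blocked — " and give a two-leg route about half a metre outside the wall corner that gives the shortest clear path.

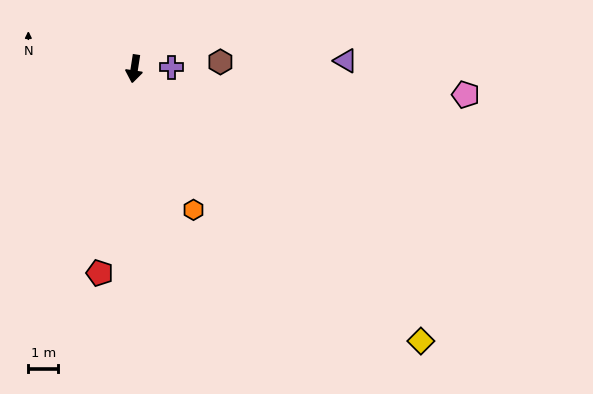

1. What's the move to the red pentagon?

forward 6.9 m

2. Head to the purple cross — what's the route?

turn left 101°, forward 1.2 m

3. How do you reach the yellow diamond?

turn left 55°, forward 13.2 m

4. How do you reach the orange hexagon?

turn left 32°, forward 5.1 m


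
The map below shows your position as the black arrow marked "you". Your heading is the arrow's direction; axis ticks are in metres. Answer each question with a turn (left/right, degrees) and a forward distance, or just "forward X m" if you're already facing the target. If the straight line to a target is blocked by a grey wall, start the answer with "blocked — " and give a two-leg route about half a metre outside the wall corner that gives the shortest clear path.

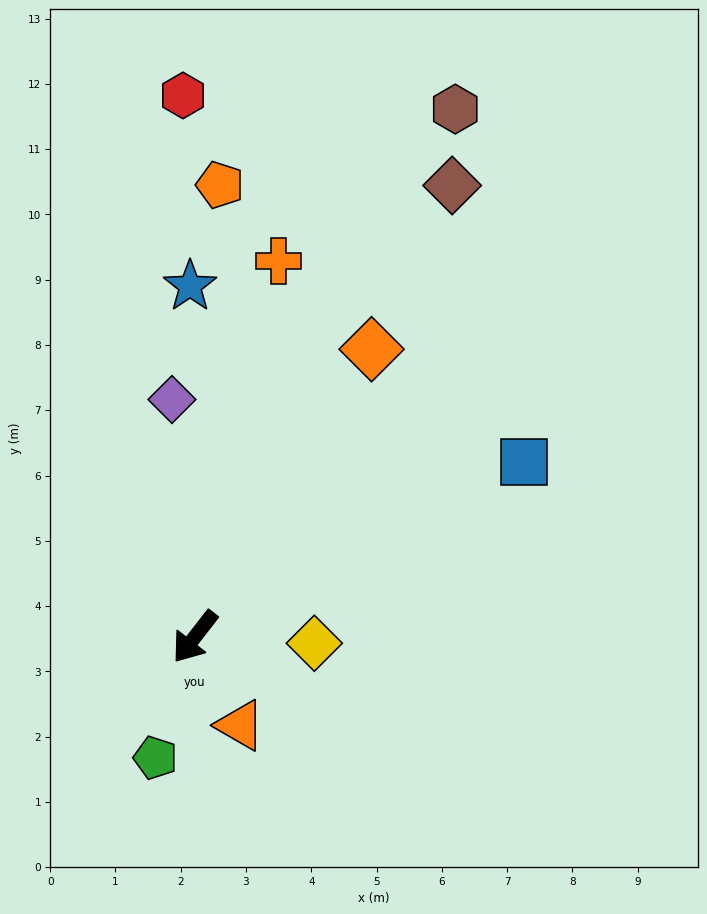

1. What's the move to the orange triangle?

turn left 65°, forward 1.5 m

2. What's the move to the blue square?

turn left 156°, forward 5.7 m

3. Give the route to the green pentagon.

turn left 20°, forward 1.9 m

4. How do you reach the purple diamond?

turn right 137°, forward 3.7 m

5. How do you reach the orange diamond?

turn right 174°, forward 5.2 m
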